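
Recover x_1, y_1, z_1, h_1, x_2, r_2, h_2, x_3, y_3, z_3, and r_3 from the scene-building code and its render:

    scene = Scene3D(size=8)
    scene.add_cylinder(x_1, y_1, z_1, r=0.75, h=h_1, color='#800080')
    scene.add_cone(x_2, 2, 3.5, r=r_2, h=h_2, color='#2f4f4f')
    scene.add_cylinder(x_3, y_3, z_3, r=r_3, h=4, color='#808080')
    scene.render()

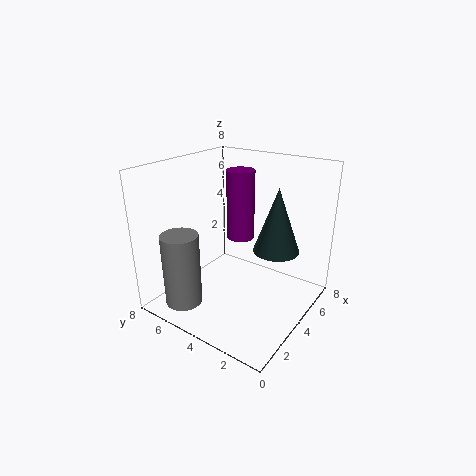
x_1 = 4.25, y_1 = 4, z_1 = 4, h_1 = 3.75, x_2 = 4.75, r_2 = 1.25, h_2 = 3.5, x_3 = 1.25, y_3 = 5.75, z_3 = 0.75, r_3 = 1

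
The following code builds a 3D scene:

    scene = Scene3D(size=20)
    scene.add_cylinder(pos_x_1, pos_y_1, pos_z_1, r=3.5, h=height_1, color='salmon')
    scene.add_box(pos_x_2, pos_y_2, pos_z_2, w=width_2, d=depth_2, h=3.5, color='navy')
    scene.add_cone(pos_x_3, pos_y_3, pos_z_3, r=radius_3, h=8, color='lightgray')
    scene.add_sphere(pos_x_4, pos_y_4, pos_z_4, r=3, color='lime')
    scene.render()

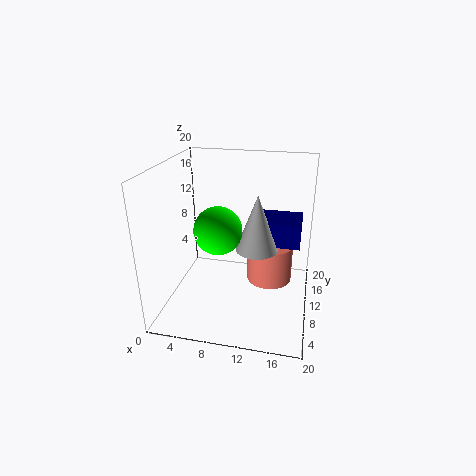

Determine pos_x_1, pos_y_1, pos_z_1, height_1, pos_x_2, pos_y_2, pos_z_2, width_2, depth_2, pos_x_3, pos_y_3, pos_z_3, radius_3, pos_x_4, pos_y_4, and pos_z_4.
pos_x_1 = 14
pos_y_1 = 15
pos_z_1 = 1
height_1 = 6
pos_x_2 = 12.5
pos_y_2 = 11
pos_z_2 = 8.5
width_2 = 6
depth_2 = 5.5
pos_x_3 = 12.5
pos_y_3 = 11
pos_z_3 = 8
radius_3 = 3
pos_x_4 = 8.5
pos_y_4 = 5.5
pos_z_4 = 13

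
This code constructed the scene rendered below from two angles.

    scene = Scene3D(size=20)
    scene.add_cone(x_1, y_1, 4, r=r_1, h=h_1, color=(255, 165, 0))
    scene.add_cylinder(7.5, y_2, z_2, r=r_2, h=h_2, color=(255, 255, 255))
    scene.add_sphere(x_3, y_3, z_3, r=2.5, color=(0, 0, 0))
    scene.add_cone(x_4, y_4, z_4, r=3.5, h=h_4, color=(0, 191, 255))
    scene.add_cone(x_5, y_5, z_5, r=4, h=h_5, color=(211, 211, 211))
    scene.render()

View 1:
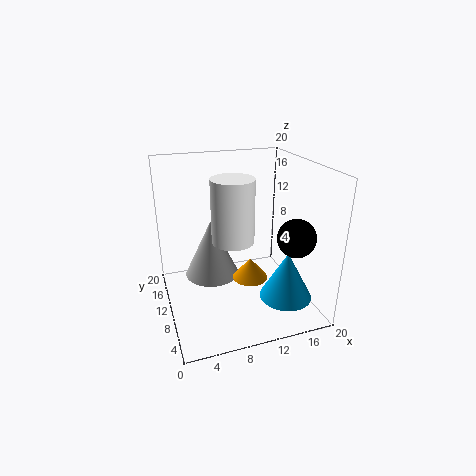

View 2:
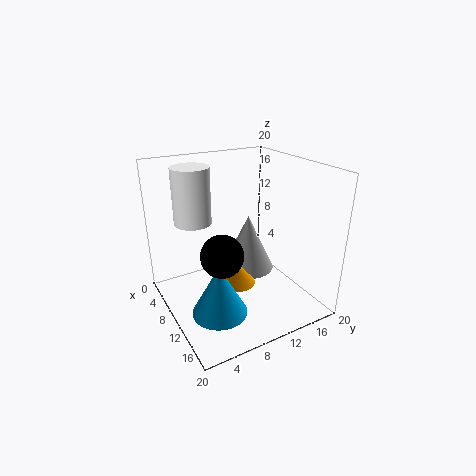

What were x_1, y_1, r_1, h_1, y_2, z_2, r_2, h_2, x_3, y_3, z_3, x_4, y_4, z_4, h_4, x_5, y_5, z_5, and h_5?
x_1 = 11.5, y_1 = 9, r_1 = 2.5, h_1 = 3, y_2 = 4.5, z_2 = 12.5, r_2 = 2.5, h_2 = 7.5, x_3 = 16, y_3 = 4.5, z_3 = 11.5, x_4 = 15, y_4 = 4.5, z_4 = 3, h_4 = 6.5, x_5 = 7, y_5 = 13.5, z_5 = 3, h_5 = 8.5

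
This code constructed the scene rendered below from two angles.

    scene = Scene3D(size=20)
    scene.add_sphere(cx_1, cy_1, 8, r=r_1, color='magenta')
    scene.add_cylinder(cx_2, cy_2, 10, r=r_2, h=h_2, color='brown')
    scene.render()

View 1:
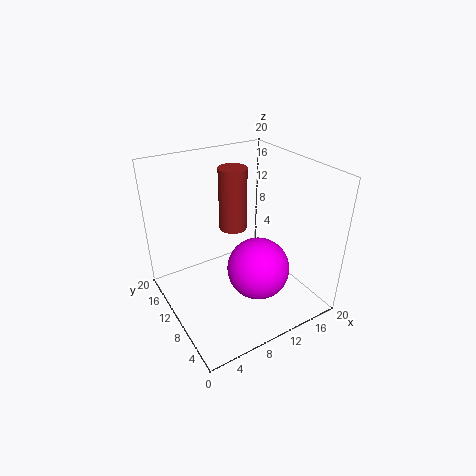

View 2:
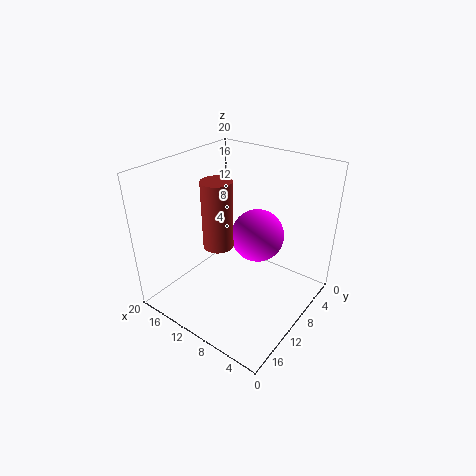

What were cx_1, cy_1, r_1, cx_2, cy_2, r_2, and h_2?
cx_1 = 10
cy_1 = 5
r_1 = 4
cx_2 = 11
cy_2 = 13
r_2 = 2
h_2 = 9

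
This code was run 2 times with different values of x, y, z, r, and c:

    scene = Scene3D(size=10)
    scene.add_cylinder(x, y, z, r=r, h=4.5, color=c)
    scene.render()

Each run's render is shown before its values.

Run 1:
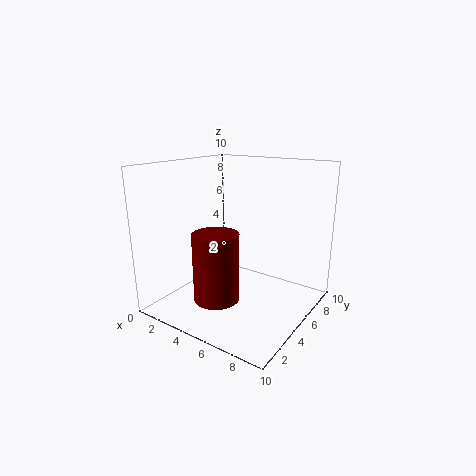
x = 5
y = 2.5
z = 1.5
r = 1.5
c = 'maroon'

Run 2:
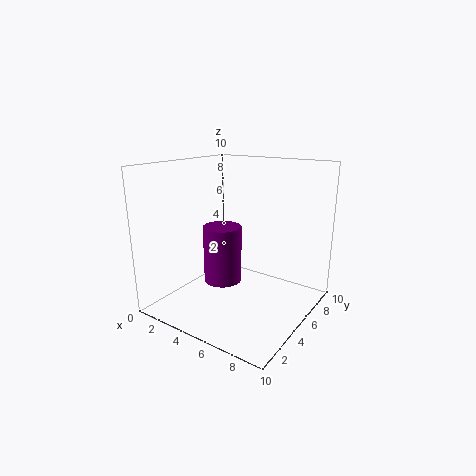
x = 2.5
y = 6.5
z = 0.5
r = 1.5
c = 'purple'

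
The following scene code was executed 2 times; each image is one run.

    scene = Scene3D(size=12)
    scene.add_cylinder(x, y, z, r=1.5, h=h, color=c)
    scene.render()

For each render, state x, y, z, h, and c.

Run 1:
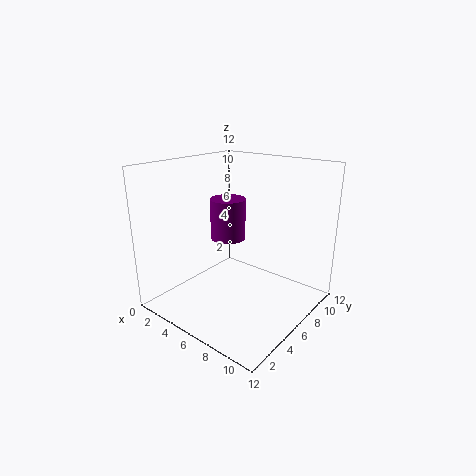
x = 4.5, y = 6.5, z = 5.5, h = 3.5, c = 'purple'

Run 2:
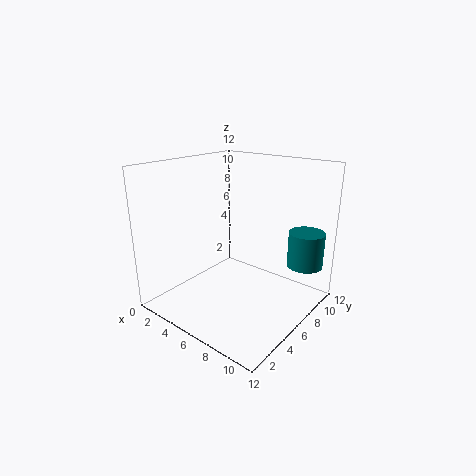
x = 10.5, y = 9.5, z = 3.5, h = 3, c = 'teal'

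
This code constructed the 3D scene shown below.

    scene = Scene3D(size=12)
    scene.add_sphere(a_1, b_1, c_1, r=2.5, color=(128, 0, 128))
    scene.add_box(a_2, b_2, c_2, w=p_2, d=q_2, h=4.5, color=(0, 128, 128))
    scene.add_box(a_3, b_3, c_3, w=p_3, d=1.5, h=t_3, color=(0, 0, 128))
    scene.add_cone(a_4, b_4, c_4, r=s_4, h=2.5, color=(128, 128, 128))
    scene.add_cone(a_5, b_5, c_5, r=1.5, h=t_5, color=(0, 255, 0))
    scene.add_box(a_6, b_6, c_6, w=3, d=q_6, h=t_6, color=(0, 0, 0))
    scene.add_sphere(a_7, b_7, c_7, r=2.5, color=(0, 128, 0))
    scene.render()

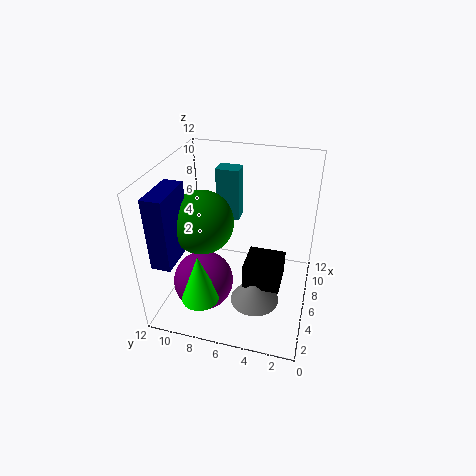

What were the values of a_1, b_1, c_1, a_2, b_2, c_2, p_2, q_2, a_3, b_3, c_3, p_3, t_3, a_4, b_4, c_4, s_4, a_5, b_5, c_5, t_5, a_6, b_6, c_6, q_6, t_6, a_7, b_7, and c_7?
a_1 = 4
b_1 = 8.5
c_1 = 2.5
a_2 = 8
b_2 = 6.5
c_2 = 6.5
p_2 = 1.5
q_2 = 2
a_3 = 0.5
b_3 = 9.5
c_3 = 6
p_3 = 3.5
t_3 = 5.5
a_4 = 4
b_4 = 4
c_4 = 1.5
s_4 = 2
a_5 = 2
b_5 = 8
c_5 = 2.5
t_5 = 4
a_6 = 3.5
b_6 = 2
c_6 = 3
q_6 = 3
t_6 = 2
a_7 = 4.5
b_7 = 8.5
c_7 = 8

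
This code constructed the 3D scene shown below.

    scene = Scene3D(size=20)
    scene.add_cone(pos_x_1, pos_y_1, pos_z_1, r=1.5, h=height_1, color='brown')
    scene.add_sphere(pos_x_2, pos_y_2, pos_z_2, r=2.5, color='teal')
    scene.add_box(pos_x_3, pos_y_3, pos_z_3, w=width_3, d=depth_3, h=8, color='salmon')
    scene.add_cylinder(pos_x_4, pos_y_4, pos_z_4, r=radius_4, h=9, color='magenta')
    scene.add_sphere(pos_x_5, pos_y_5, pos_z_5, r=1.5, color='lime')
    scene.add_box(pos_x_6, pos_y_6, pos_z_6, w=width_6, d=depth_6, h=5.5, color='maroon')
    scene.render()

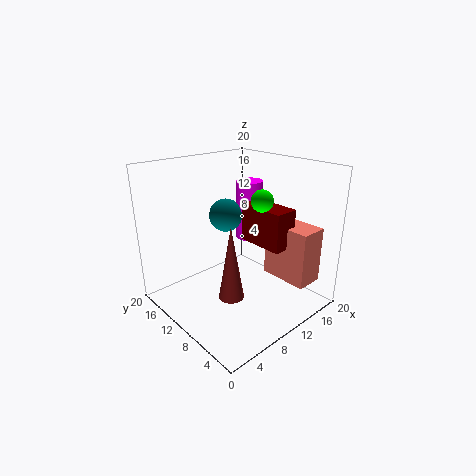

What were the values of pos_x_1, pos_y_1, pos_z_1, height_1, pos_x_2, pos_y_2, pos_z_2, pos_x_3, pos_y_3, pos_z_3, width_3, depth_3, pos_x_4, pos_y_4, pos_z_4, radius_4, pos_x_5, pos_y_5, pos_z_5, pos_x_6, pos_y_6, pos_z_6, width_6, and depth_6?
pos_x_1 = 4, pos_y_1 = 4.5, pos_z_1 = 6, height_1 = 9, pos_x_2 = 12, pos_y_2 = 15, pos_z_2 = 11.5, pos_x_3 = 14.5, pos_y_3 = 2, pos_z_3 = 3.5, width_3 = 4, depth_3 = 7, pos_x_4 = 15.5, pos_y_4 = 13.5, pos_z_4 = 7.5, radius_4 = 2, pos_x_5 = 12, pos_y_5 = 7.5, pos_z_5 = 15.5, pos_x_6 = 12.5, pos_y_6 = 5, pos_z_6 = 8.5, width_6 = 3.5, depth_6 = 7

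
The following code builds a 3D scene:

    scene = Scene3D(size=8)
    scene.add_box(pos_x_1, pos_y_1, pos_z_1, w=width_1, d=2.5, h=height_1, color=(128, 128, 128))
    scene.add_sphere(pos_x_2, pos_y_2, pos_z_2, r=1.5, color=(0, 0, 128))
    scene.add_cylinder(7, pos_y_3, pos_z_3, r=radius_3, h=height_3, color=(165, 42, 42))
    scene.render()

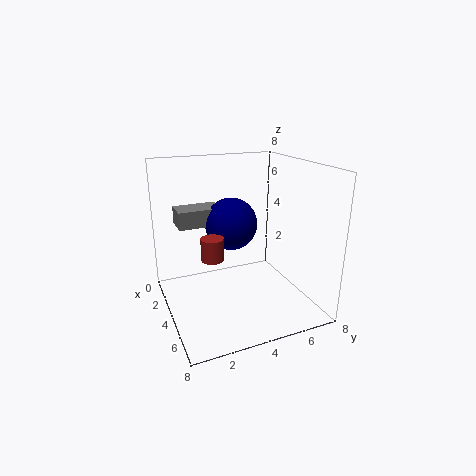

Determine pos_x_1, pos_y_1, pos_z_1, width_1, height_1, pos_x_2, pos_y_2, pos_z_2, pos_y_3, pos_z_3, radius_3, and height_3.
pos_x_1 = 1.5, pos_y_1 = 1, pos_z_1 = 4.5, width_1 = 1.5, height_1 = 1, pos_x_2 = 3, pos_y_2 = 4, pos_z_2 = 4.5, pos_y_3 = 1.5, pos_z_3 = 4.5, radius_3 = 0.5, height_3 = 1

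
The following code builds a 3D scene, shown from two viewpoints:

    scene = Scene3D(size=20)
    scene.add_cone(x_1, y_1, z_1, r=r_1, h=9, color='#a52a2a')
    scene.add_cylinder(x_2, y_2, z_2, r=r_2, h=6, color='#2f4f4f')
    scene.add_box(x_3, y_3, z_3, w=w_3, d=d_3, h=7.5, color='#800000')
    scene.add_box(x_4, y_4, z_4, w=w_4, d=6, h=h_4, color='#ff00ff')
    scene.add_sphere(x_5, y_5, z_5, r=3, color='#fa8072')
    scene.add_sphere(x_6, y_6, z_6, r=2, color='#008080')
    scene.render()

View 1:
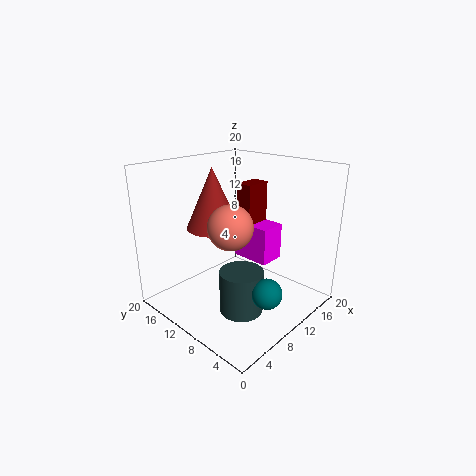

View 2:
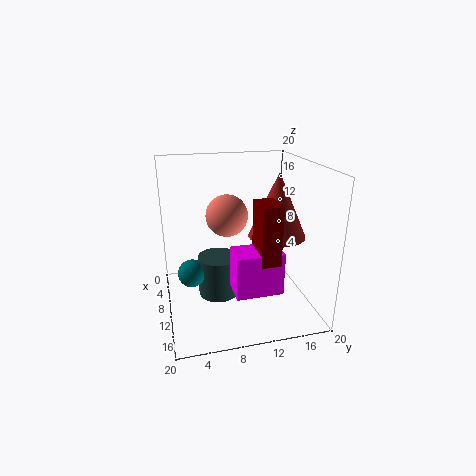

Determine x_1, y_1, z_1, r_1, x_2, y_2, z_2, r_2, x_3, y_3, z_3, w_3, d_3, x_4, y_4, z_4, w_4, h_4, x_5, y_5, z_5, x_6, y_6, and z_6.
x_1 = 10.5, y_1 = 15.5, z_1 = 10, r_1 = 4, x_2 = 8, y_2 = 7.5, z_2 = 0.5, r_2 = 3, x_3 = 13.5, y_3 = 11, z_3 = 9, w_3 = 4, d_3 = 2.5, x_4 = 13.5, y_4 = 8, z_4 = 5, w_4 = 4, h_4 = 5.5, x_5 = 7.5, y_5 = 9, z_5 = 12.5, x_6 = 8.5, y_6 = 3.5, z_6 = 4.5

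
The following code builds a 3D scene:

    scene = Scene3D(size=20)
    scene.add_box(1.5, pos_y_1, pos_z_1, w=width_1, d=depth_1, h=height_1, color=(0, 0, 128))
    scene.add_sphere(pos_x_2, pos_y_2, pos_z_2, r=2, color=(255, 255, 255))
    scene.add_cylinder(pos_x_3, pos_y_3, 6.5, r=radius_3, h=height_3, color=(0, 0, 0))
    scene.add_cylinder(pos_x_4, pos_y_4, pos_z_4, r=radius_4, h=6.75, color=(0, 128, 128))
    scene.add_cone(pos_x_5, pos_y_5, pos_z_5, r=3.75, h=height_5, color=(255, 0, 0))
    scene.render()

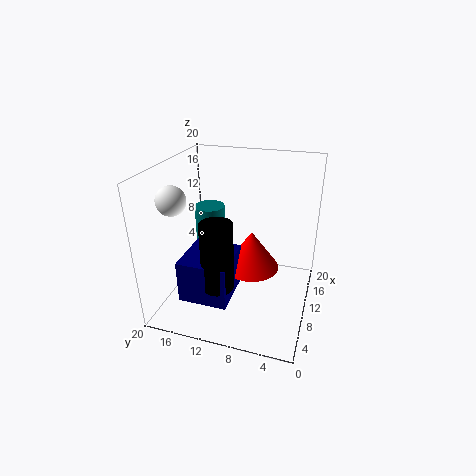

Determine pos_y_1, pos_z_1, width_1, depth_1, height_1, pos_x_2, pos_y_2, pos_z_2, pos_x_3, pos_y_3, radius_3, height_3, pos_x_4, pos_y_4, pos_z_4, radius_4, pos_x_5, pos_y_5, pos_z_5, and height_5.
pos_y_1 = 9
pos_z_1 = 4.5
width_1 = 6.75
depth_1 = 6.25
height_1 = 5.5
pos_x_2 = 6.75
pos_y_2 = 18
pos_z_2 = 15.75
pos_x_3 = 3.25
pos_y_3 = 10.5
radius_3 = 2
height_3 = 8.75
pos_x_4 = 14
pos_y_4 = 15.75
pos_z_4 = 5.75
radius_4 = 2.25
pos_x_5 = 9
pos_y_5 = 7.75
pos_z_5 = 6.5
height_5 = 5.25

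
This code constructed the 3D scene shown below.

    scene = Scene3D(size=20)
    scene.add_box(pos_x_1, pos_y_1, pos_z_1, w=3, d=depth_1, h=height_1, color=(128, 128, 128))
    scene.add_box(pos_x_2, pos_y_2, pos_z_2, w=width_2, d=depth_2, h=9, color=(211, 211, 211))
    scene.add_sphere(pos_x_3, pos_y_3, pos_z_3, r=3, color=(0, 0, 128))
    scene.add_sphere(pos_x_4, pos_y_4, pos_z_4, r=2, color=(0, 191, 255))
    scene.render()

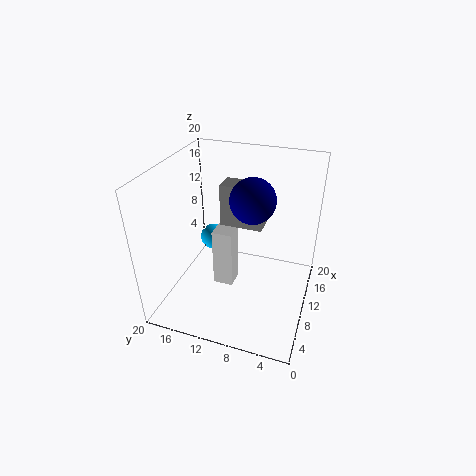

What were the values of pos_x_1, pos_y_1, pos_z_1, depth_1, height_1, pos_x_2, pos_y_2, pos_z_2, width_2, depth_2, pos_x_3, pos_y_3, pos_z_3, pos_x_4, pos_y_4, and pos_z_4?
pos_x_1 = 11, pos_y_1 = 7, pos_z_1 = 11, depth_1 = 6, height_1 = 6, pos_x_2 = 10, pos_y_2 = 11, pos_z_2 = 1, width_2 = 3, depth_2 = 3, pos_x_3 = 10, pos_y_3 = 8, pos_z_3 = 16, pos_x_4 = 15, pos_y_4 = 16, pos_z_4 = 6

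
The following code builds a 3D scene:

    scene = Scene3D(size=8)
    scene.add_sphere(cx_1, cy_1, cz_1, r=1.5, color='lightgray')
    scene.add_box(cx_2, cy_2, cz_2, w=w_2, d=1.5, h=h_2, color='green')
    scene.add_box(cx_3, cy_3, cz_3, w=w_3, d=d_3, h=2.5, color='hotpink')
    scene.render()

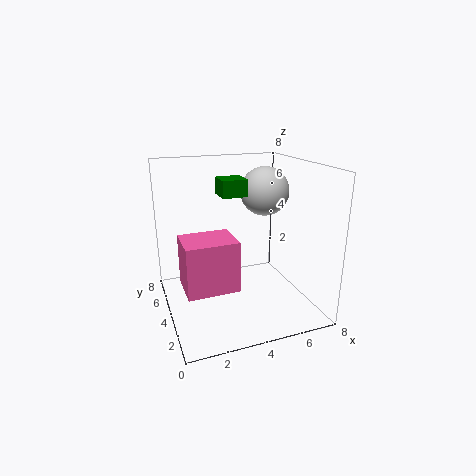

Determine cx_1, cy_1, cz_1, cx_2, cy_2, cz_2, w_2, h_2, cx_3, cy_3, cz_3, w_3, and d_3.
cx_1 = 6.5, cy_1 = 6, cz_1 = 6, cx_2 = 3.5, cy_2 = 5, cz_2 = 6, w_2 = 1.5, h_2 = 1, cx_3 = 0.5, cy_3 = 1, cz_3 = 2.5, w_3 = 2.5, d_3 = 2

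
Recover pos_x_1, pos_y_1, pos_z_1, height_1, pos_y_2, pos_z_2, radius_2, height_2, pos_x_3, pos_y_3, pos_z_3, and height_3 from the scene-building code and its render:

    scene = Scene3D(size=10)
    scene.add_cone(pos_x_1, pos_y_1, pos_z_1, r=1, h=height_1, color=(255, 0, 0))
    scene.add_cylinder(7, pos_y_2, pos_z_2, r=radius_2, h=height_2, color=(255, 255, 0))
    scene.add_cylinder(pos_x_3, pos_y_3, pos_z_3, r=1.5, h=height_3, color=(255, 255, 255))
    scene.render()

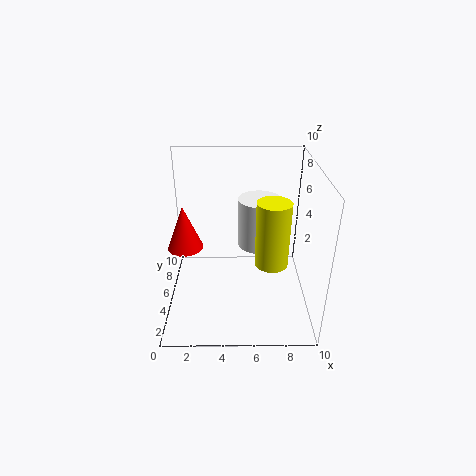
pos_x_1 = 2
pos_y_1 = 1.5
pos_z_1 = 6.5
height_1 = 2.5
pos_y_2 = 2
pos_z_2 = 5
radius_2 = 1
height_2 = 4
pos_x_3 = 6.5
pos_y_3 = 6
pos_z_3 = 4
height_3 = 3.5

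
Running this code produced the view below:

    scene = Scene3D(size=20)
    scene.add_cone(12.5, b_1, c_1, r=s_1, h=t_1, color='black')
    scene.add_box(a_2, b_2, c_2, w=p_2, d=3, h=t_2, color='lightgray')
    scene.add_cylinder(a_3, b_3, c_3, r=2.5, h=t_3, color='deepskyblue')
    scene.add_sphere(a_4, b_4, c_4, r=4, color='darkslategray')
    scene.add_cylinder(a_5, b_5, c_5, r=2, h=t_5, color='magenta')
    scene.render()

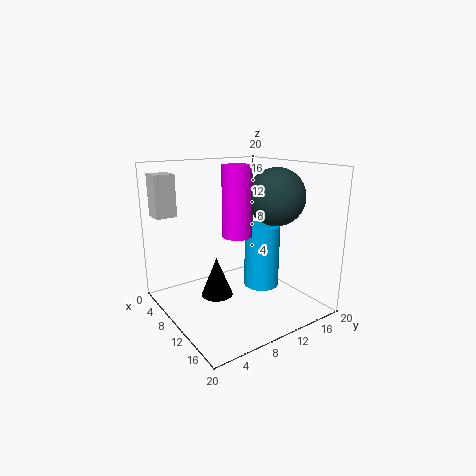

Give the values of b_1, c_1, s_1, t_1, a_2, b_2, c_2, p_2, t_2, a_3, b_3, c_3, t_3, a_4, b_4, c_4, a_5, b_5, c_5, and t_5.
b_1 = 5; c_1 = 4; s_1 = 2; t_1 = 5; a_2 = 0.5; b_2 = 1; c_2 = 12.5; p_2 = 3; t_2 = 6; a_3 = 11; b_3 = 13.5; c_3 = 2.5; t_3 = 9; a_4 = 12; b_4 = 15; c_4 = 15.5; a_5 = 10.5; b_5 = 9.5; c_5 = 10.5; t_5 = 9.5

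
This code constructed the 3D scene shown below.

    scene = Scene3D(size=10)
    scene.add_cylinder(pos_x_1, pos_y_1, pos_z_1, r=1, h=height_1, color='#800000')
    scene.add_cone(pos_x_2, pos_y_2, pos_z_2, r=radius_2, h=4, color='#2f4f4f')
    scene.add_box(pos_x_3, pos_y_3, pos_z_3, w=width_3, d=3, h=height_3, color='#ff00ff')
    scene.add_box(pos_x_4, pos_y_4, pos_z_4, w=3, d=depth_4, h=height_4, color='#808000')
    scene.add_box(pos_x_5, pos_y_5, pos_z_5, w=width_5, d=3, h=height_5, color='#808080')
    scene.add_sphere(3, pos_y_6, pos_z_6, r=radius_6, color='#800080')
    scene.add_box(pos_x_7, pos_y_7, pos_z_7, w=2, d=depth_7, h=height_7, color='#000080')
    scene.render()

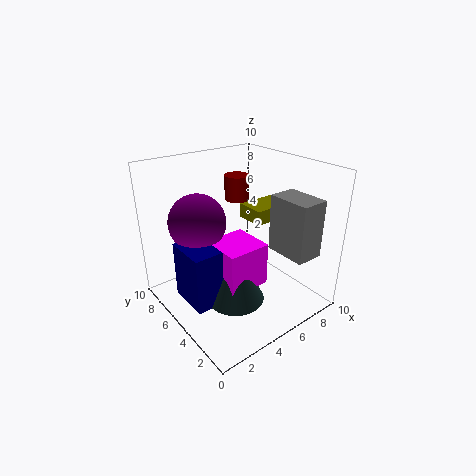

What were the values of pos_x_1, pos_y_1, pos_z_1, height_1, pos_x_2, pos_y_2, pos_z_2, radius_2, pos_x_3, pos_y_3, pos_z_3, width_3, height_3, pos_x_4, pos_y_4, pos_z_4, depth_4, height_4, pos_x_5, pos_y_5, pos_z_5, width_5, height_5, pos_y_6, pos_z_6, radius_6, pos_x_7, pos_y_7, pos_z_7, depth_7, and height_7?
pos_x_1 = 8, pos_y_1 = 9, pos_z_1 = 6, height_1 = 2, pos_x_2 = 4, pos_y_2 = 4, pos_z_2 = 1, radius_2 = 2, pos_x_3 = 3, pos_y_3 = 3, pos_z_3 = 2, width_3 = 3, height_3 = 3, pos_x_4 = 6, pos_y_4 = 4, pos_z_4 = 6, depth_4 = 2, height_4 = 1, pos_x_5 = 7, pos_y_5 = 1, pos_z_5 = 4, width_5 = 2, height_5 = 4, pos_y_6 = 7, pos_z_6 = 6, radius_6 = 2, pos_x_7 = 1, pos_y_7 = 4, pos_z_7 = 1, depth_7 = 3, height_7 = 4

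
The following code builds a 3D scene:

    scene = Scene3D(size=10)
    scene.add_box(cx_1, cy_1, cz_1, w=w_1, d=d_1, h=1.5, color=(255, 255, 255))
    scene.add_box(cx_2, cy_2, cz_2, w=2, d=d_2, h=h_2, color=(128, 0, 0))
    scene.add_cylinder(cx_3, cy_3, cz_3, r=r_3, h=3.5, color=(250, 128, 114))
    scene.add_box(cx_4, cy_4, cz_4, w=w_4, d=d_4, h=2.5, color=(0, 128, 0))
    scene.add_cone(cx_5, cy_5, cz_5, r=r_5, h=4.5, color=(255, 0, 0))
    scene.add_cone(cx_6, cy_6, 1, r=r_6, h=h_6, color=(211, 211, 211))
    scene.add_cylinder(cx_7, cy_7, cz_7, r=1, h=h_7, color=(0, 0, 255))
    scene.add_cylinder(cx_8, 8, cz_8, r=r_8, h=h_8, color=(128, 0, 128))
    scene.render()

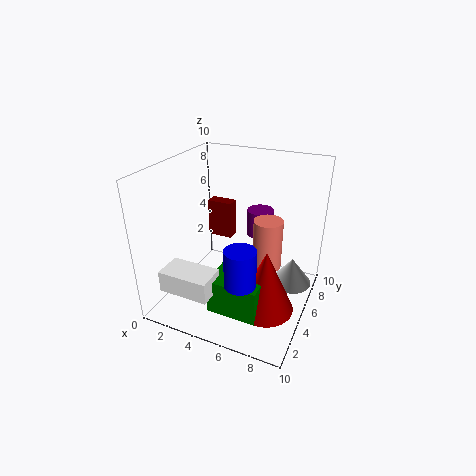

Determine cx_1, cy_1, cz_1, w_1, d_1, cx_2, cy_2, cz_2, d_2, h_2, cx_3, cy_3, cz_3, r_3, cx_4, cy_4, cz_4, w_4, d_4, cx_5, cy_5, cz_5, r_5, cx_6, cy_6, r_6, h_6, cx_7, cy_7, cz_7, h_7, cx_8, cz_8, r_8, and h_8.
cx_1 = 1, cy_1 = 1, cz_1 = 2, w_1 = 3.5, d_1 = 2, cx_2 = 1, cy_2 = 8, cz_2 = 3, d_2 = 1, h_2 = 3, cx_3 = 7, cy_3 = 5.5, cz_3 = 3, r_3 = 1, cx_4 = 4, cy_4 = 2, cz_4 = 0.5, w_4 = 3.5, d_4 = 2.5, cx_5 = 7.5, cy_5 = 4, cz_5 = 0.5, r_5 = 2, cx_6 = 8.5, cy_6 = 7, r_6 = 1.5, h_6 = 2, cx_7 = 6.5, cy_7 = 2, cz_7 = 3.5, h_7 = 2.5, cx_8 = 5.5, cz_8 = 4, r_8 = 1, h_8 = 2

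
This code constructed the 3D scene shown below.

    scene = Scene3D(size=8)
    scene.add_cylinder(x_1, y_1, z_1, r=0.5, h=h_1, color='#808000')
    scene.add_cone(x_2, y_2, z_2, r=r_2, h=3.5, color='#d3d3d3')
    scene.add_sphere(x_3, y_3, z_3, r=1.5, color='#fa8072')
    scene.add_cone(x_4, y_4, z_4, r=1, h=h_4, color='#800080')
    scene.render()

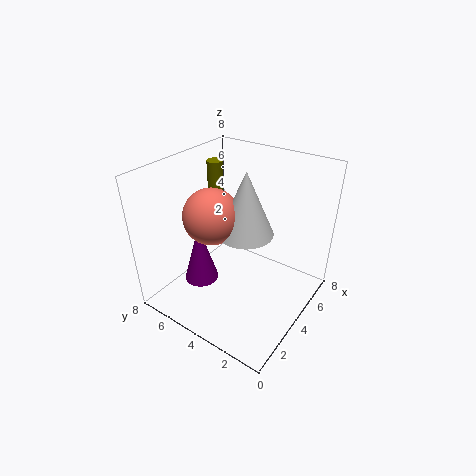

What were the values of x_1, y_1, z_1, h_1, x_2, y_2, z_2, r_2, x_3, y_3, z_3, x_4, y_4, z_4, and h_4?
x_1 = 6.5, y_1 = 7.5, z_1 = 3.5, h_1 = 3.5, x_2 = 4, y_2 = 3.5, z_2 = 4.5, r_2 = 1.5, x_3 = 3, y_3 = 5, z_3 = 5.5, x_4 = 3, y_4 = 6, z_4 = 1, h_4 = 3.5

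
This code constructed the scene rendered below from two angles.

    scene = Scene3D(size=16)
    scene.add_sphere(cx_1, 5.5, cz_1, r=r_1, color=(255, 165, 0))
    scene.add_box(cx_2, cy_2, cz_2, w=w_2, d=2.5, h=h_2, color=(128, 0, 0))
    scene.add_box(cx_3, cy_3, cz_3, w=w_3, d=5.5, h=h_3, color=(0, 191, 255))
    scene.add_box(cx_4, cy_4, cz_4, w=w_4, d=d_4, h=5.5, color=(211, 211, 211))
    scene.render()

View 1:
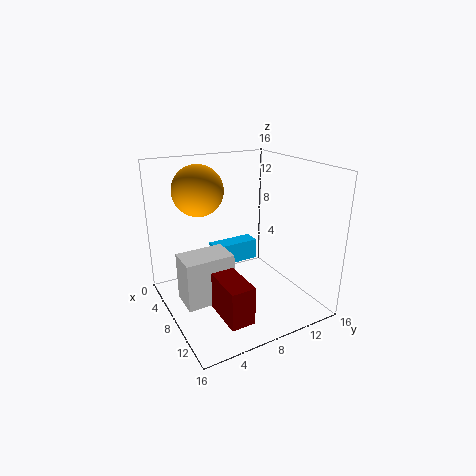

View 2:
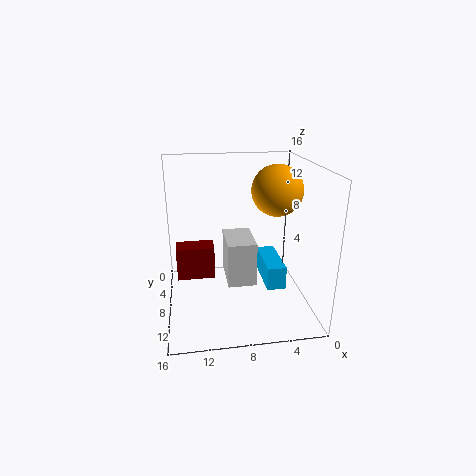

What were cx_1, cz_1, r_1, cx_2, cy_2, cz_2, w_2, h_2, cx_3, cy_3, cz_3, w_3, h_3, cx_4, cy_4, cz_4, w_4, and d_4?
cx_1 = 3
cz_1 = 12.5
r_1 = 3
cx_2 = 10.5
cy_2 = 3.5
cz_2 = 2
w_2 = 4.5
h_2 = 4
cx_3 = 3.5
cy_3 = 6.5
cz_3 = 3.5
w_3 = 2
h_3 = 2.5
cx_4 = 5.5
cy_4 = 1.5
cz_4 = 1
w_4 = 3.5
d_4 = 5.5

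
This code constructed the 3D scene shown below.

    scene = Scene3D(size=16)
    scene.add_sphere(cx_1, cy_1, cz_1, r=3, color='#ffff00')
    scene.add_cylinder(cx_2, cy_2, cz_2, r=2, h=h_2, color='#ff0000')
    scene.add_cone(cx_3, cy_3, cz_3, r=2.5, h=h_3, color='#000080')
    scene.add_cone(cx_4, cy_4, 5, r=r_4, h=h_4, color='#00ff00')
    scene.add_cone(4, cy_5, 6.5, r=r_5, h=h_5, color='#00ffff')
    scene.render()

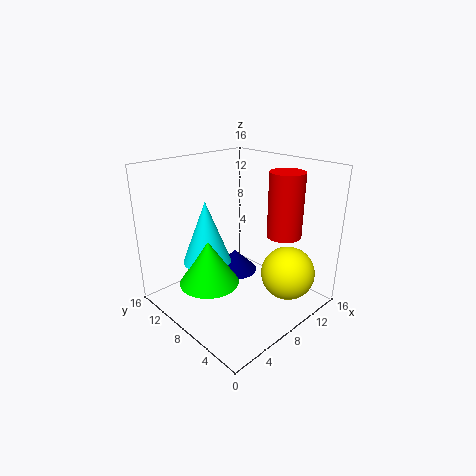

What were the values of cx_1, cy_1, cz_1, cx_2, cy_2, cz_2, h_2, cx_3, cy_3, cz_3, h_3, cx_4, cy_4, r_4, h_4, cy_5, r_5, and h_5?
cx_1 = 11.5
cy_1 = 3.5
cz_1 = 4
cx_2 = 13
cy_2 = 5.5
cz_2 = 7.5
h_2 = 7.5
cx_3 = 8.5
cy_3 = 9
cz_3 = 3.5
h_3 = 2.5
cx_4 = 3
cy_4 = 7
r_4 = 3
h_4 = 4.5
cy_5 = 8.5
r_5 = 2.5
h_5 = 6.5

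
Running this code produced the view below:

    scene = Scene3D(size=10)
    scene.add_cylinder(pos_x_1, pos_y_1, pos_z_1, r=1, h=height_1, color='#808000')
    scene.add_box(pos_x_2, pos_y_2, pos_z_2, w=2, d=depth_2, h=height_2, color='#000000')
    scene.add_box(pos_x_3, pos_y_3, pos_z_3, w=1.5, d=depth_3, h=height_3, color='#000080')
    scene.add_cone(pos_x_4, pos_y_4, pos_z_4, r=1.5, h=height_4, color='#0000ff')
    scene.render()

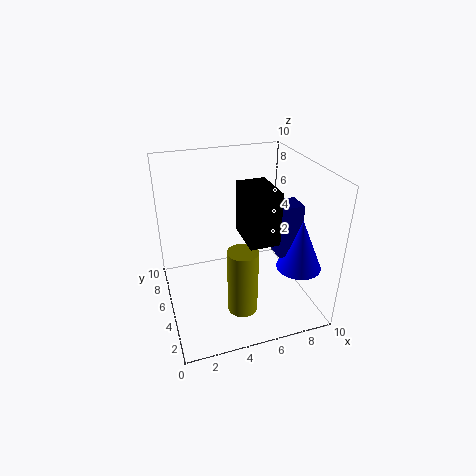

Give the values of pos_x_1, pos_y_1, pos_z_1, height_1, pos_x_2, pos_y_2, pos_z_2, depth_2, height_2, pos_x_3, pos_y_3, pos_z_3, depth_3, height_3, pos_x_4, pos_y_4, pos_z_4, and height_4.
pos_x_1 = 4.5, pos_y_1 = 2.5, pos_z_1 = 1, height_1 = 4.5, pos_x_2 = 5, pos_y_2 = 2.5, pos_z_2 = 5.5, depth_2 = 3, height_2 = 3.5, pos_x_3 = 7, pos_y_3 = 2.5, pos_z_3 = 4.5, depth_3 = 1.5, height_3 = 3.5, pos_x_4 = 8.5, pos_y_4 = 2.5, pos_z_4 = 3.5, height_4 = 3.5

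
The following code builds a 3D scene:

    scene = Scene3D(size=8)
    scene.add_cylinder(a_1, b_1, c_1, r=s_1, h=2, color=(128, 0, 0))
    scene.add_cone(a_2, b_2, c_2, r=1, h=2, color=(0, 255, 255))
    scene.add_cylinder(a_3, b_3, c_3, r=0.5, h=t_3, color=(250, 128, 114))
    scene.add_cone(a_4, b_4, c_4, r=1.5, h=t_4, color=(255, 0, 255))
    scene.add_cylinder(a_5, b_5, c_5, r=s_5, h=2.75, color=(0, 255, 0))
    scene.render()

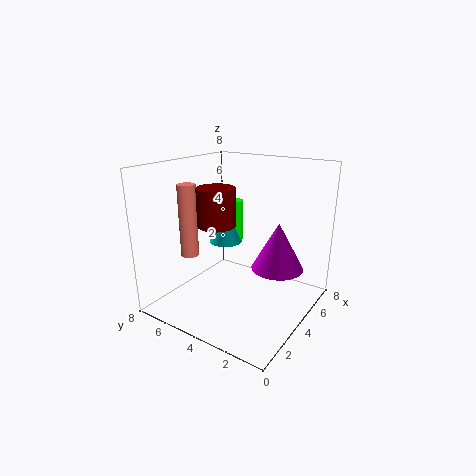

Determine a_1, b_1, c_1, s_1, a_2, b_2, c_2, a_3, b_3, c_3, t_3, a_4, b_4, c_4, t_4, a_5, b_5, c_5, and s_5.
a_1 = 2.75
b_1 = 4.5
c_1 = 5
s_1 = 1
a_2 = 5.25
b_2 = 5.75
c_2 = 3
a_3 = 2.5
b_3 = 6.25
c_3 = 3
t_3 = 4
a_4 = 5.5
b_4 = 2.25
c_4 = 2
t_4 = 2.75
a_5 = 7.5
b_5 = 6.5
c_5 = 2.25
s_5 = 0.5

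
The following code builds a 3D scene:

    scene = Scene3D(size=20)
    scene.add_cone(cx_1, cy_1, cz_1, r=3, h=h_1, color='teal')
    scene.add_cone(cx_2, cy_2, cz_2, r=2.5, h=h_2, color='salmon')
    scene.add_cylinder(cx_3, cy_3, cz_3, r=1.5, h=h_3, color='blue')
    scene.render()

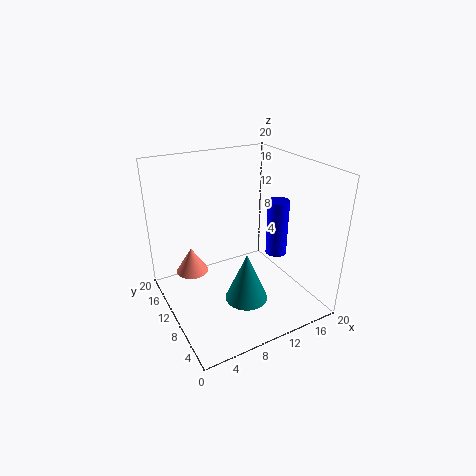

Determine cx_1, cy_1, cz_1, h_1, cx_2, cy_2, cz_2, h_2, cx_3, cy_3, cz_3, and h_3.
cx_1 = 10
cy_1 = 7.5
cz_1 = 1.5
h_1 = 7
cx_2 = 5.5
cy_2 = 17
cz_2 = 2
h_2 = 4
cx_3 = 15.5
cy_3 = 8.5
cz_3 = 7
h_3 = 8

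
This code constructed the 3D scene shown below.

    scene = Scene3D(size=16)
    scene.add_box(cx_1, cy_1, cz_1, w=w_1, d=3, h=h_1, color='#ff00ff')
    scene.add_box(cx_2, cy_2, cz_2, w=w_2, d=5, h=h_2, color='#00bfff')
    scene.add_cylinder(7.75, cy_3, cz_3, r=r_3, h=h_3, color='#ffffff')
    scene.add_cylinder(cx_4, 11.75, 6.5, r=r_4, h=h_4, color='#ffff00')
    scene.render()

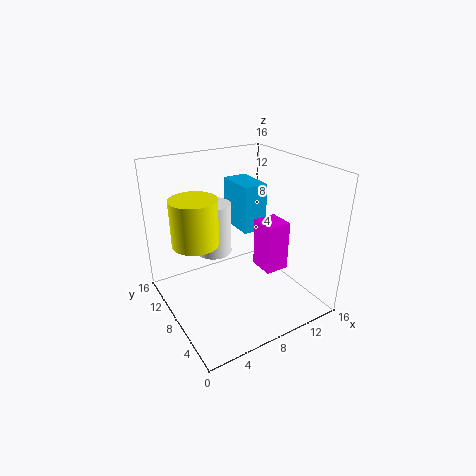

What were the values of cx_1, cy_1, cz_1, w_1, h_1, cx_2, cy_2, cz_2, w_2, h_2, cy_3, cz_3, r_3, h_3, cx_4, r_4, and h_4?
cx_1 = 10.5; cy_1 = 5.5; cz_1 = 3.75; w_1 = 2.75; h_1 = 5.75; cx_2 = 10.25; cy_2 = 10; cz_2 = 7; w_2 = 3; h_2 = 5.75; cy_3 = 13.5; cz_3 = 3.75; r_3 = 2.25; h_3 = 6.5; cx_4 = 4.5; r_4 = 2.75; h_4 = 5.5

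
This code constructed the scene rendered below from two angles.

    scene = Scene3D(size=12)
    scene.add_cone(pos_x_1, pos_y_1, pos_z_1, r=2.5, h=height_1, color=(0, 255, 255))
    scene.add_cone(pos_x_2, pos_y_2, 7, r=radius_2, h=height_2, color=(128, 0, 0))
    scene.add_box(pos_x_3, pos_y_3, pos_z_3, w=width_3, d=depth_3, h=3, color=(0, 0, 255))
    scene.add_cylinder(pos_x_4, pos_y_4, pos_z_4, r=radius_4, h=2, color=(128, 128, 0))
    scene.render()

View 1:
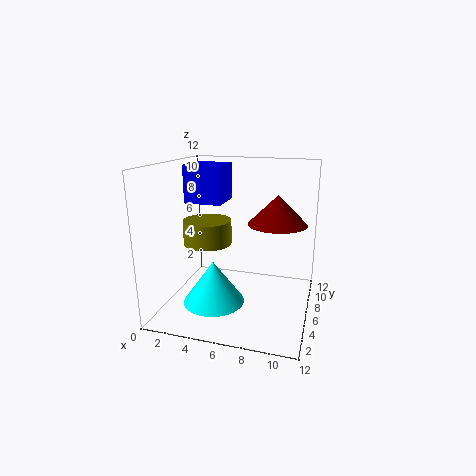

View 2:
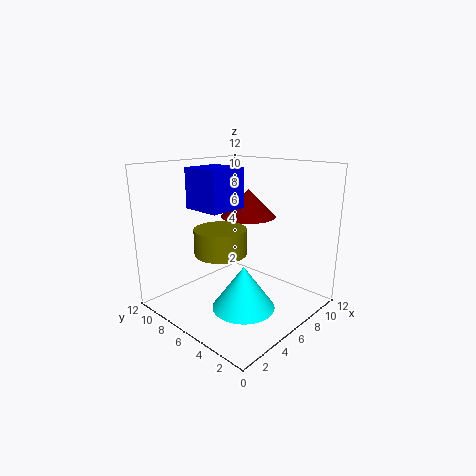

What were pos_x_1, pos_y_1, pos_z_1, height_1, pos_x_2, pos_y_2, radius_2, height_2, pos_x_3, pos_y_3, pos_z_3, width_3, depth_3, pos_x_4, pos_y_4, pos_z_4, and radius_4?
pos_x_1 = 4.5
pos_y_1 = 4
pos_z_1 = 1
height_1 = 3.5
pos_x_2 = 9
pos_y_2 = 7.5
radius_2 = 2.5
height_2 = 2.5
pos_x_3 = 2
pos_y_3 = 4.5
pos_z_3 = 9
width_3 = 3
depth_3 = 3
pos_x_4 = 3.5
pos_y_4 = 5.5
pos_z_4 = 5.5
radius_4 = 2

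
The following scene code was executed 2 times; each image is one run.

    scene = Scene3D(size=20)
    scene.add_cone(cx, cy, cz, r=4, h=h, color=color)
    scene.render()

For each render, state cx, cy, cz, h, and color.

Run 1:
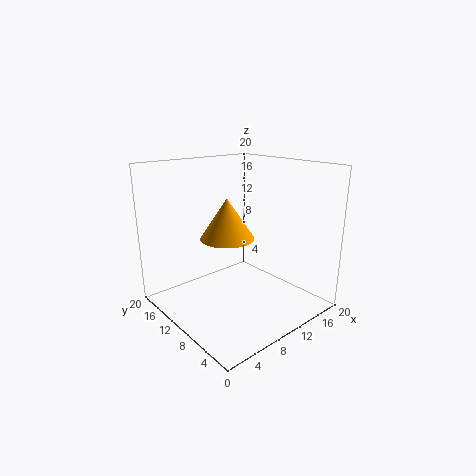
cx = 10.5
cy = 13
cz = 9
h = 6
color = 'orange'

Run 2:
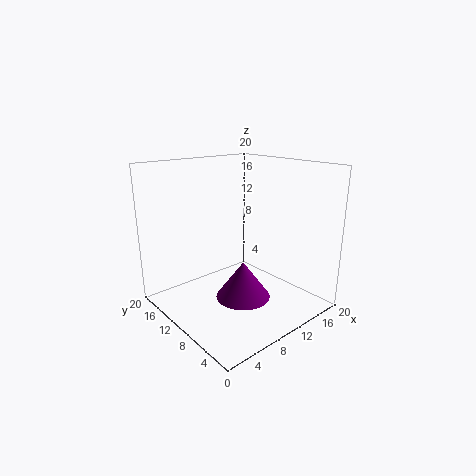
cx = 11
cy = 10
cz = 0.5
h = 5.5
color = 'purple'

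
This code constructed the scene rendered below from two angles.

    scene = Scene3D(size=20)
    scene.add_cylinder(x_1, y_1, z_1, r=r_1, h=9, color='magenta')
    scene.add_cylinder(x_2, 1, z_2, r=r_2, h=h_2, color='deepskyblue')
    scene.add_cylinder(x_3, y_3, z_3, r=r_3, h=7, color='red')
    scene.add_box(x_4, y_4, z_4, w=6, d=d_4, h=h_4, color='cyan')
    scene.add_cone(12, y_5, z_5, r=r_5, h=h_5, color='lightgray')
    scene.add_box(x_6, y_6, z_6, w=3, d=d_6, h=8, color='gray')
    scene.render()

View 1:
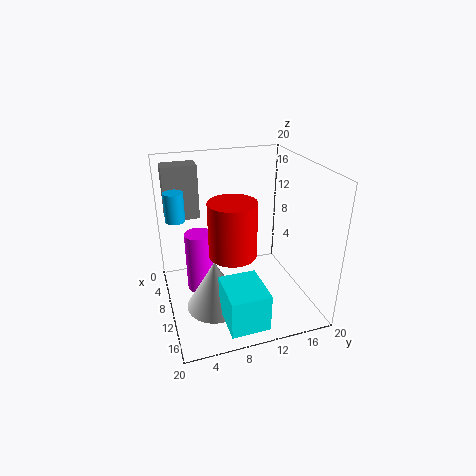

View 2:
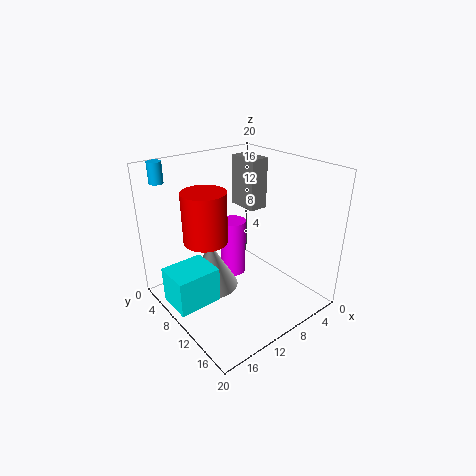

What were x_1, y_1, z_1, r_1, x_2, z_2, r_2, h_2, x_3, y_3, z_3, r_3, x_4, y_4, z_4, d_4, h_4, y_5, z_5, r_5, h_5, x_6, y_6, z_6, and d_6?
x_1 = 7
y_1 = 5
z_1 = 1
r_1 = 2
x_2 = 17
z_2 = 17
r_2 = 1
h_2 = 3
x_3 = 14
y_3 = 8
z_3 = 10
r_3 = 3
x_4 = 14
y_4 = 6
z_4 = 2
d_4 = 5
h_4 = 5
y_5 = 6
z_5 = 1
r_5 = 4
h_5 = 7
x_6 = 1
y_6 = 1
z_6 = 11
d_6 = 5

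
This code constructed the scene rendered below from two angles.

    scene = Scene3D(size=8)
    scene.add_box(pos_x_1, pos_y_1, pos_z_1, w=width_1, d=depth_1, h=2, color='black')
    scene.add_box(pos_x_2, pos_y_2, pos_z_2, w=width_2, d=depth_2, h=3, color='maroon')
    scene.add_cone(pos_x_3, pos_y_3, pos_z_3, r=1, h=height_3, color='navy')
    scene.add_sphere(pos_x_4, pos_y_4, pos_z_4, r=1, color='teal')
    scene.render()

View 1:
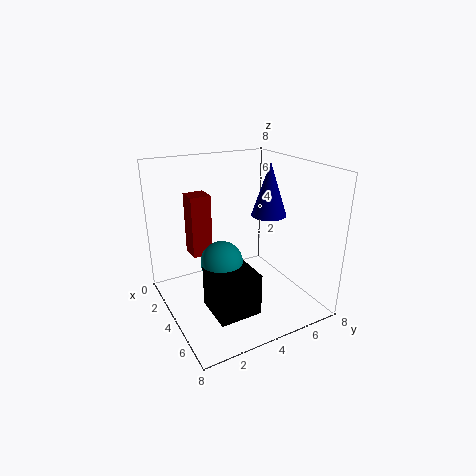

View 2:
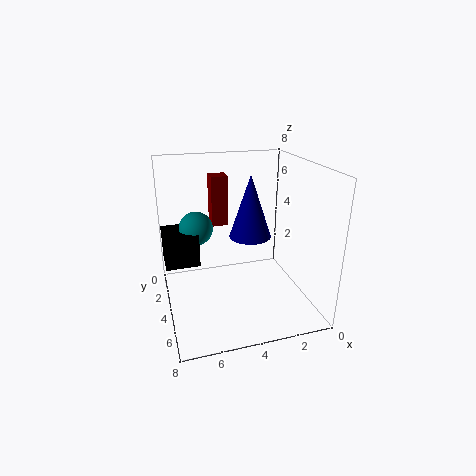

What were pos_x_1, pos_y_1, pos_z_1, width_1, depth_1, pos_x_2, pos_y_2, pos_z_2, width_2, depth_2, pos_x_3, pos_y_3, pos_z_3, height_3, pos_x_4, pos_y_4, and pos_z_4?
pos_x_1 = 6
pos_y_1 = 1
pos_z_1 = 2
width_1 = 2
depth_1 = 2
pos_x_2 = 4
pos_y_2 = 1
pos_z_2 = 4
width_2 = 1
depth_2 = 1
pos_x_3 = 4
pos_y_3 = 6
pos_z_3 = 5
height_3 = 3
pos_x_4 = 6
pos_y_4 = 2
pos_z_4 = 4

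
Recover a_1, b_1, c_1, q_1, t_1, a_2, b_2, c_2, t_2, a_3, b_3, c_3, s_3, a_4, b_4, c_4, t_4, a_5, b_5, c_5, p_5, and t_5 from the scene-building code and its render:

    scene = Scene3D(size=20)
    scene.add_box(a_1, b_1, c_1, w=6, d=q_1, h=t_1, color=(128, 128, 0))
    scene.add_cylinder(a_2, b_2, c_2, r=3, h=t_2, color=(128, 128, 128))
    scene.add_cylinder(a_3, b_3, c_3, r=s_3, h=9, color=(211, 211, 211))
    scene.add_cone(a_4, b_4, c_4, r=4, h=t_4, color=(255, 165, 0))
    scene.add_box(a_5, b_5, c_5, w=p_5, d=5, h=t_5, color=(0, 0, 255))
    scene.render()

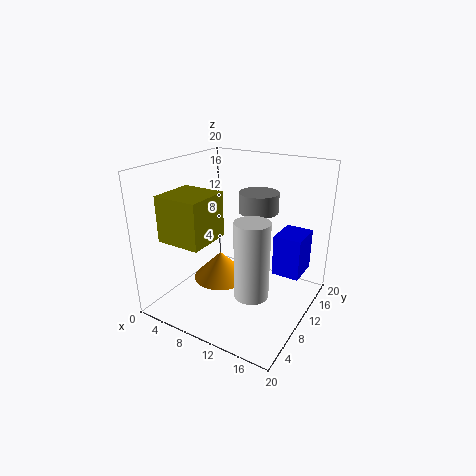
a_1 = 3
b_1 = 2
c_1 = 11
q_1 = 6
t_1 = 6
a_2 = 10
b_2 = 16
c_2 = 12
t_2 = 3
a_3 = 16
b_3 = 3
c_3 = 7
s_3 = 2
a_4 = 7
b_4 = 10
c_4 = 3
t_4 = 4
a_5 = 14
b_5 = 13
c_5 = 4
p_5 = 4
t_5 = 6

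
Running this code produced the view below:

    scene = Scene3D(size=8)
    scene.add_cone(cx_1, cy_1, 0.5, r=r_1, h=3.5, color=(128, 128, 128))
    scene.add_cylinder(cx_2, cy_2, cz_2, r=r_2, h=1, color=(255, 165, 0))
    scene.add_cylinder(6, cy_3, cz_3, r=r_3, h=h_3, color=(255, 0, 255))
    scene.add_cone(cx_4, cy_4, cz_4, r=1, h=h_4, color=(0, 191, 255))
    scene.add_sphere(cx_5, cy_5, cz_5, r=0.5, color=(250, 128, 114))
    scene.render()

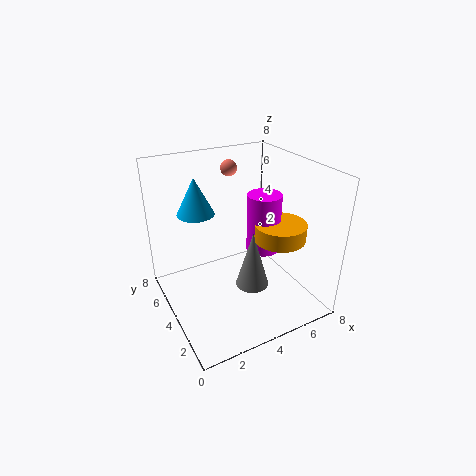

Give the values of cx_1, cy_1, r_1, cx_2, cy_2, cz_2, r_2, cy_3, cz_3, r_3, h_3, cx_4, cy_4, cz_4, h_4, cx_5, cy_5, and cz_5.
cx_1 = 5
cy_1 = 4
r_1 = 1
cx_2 = 6.5
cy_2 = 3.5
cz_2 = 3.5
r_2 = 1.5
cy_3 = 4.5
cz_3 = 2.5
r_3 = 1
h_3 = 3.5
cx_4 = 2
cy_4 = 5
cz_4 = 5.5
h_4 = 2
cx_5 = 5
cy_5 = 7
cz_5 = 7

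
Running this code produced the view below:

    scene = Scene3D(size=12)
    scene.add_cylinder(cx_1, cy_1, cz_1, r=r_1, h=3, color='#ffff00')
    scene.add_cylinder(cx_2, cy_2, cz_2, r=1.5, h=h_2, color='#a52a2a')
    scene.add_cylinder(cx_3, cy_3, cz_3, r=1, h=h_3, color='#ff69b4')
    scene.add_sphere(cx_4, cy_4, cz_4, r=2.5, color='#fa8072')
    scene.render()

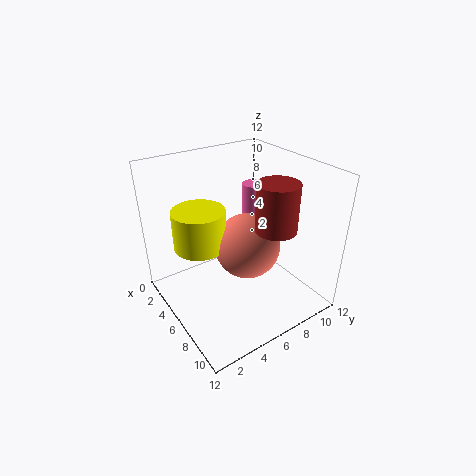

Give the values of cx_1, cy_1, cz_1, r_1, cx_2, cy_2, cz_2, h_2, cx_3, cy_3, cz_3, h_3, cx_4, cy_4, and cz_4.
cx_1 = 6
cy_1 = 2.5
cz_1 = 6.5
r_1 = 2
cx_2 = 10
cy_2 = 6.5
cz_2 = 8.5
h_2 = 3.5
cx_3 = 4
cy_3 = 9
cz_3 = 5.5
h_3 = 4
cx_4 = 8
cy_4 = 5.5
cz_4 = 6.5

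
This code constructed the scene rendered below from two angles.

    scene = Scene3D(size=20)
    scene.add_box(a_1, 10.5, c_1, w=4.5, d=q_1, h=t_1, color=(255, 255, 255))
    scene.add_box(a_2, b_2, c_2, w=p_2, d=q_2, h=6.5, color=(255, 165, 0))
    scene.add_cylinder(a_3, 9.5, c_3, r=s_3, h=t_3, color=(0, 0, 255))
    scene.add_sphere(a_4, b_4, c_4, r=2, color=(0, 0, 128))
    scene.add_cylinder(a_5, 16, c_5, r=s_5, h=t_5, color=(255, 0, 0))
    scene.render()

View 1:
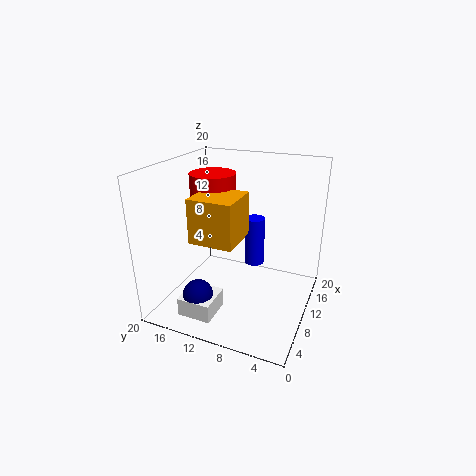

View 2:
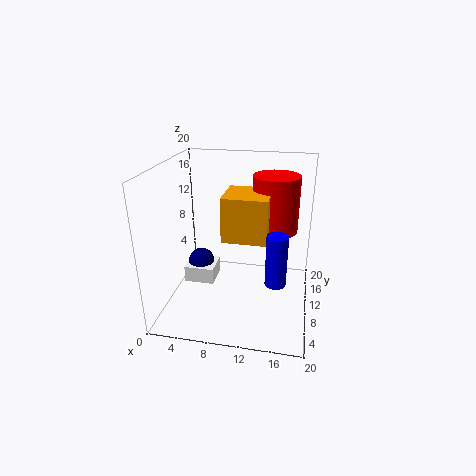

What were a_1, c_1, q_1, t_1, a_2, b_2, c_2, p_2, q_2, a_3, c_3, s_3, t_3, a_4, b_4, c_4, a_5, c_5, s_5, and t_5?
a_1 = 1.5; c_1 = 1.5; q_1 = 4.5; t_1 = 2.5; a_2 = 7.5; b_2 = 10; c_2 = 9; p_2 = 6.5; q_2 = 6.5; a_3 = 15.5; c_3 = 3.5; s_3 = 1.5; t_3 = 7.5; a_4 = 3.5; b_4 = 13; c_4 = 4; a_5 = 14.5; c_5 = 9; s_5 = 3.5; t_5 = 8.5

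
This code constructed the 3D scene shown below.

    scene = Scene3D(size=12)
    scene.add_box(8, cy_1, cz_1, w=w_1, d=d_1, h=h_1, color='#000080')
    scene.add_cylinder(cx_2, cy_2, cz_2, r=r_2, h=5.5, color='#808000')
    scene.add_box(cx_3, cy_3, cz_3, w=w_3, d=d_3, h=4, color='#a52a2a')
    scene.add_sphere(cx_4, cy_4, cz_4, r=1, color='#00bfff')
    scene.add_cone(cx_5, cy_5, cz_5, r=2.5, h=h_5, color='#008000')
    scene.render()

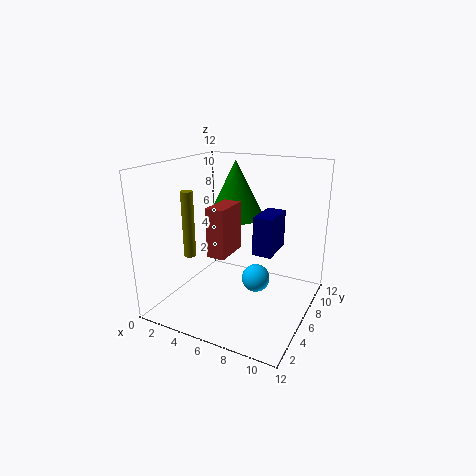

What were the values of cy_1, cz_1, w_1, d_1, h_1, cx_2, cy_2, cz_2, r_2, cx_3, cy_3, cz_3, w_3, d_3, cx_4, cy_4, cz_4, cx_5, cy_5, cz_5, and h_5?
cy_1 = 4.5, cz_1 = 5.5, w_1 = 1.5, d_1 = 3, h_1 = 3, cx_2 = 2.5, cy_2 = 4, cz_2 = 4.5, r_2 = 0.5, cx_3 = 4.5, cy_3 = 3.5, cz_3 = 5, w_3 = 1.5, d_3 = 3, cx_4 = 9, cy_4 = 3, cz_4 = 4.5, cx_5 = 4.5, cy_5 = 8.5, cz_5 = 7, h_5 = 5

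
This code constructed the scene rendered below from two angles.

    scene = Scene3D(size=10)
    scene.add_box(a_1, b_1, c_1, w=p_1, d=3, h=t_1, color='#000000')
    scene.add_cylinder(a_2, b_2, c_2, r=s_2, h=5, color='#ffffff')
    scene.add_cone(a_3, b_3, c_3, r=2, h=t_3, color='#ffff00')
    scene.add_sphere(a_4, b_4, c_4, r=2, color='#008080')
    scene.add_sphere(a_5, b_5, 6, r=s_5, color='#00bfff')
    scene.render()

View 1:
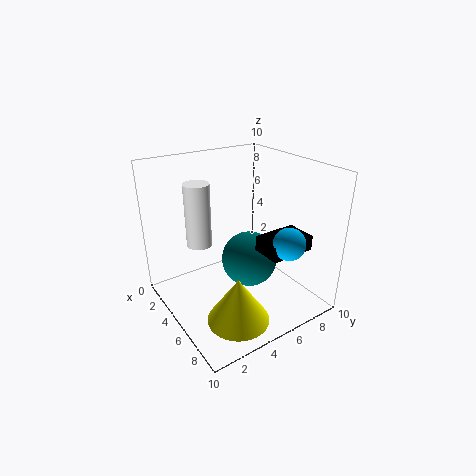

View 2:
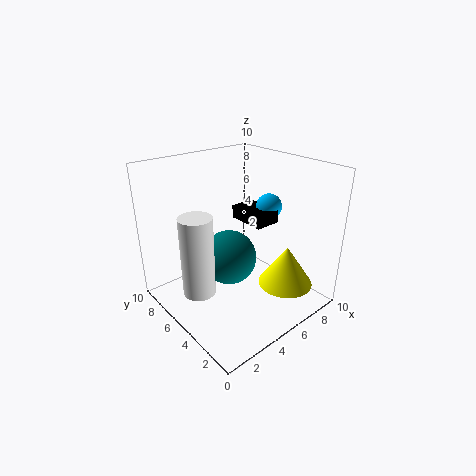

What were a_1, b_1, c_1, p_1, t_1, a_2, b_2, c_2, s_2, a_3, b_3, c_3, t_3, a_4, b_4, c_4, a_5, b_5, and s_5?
a_1 = 7, b_1 = 5, c_1 = 5, p_1 = 2, t_1 = 1, a_2 = 1, b_2 = 4, c_2 = 3, s_2 = 1, a_3 = 8, b_3 = 3, c_3 = 1, t_3 = 3, a_4 = 5, b_4 = 6, c_4 = 3, a_5 = 9, b_5 = 6, s_5 = 1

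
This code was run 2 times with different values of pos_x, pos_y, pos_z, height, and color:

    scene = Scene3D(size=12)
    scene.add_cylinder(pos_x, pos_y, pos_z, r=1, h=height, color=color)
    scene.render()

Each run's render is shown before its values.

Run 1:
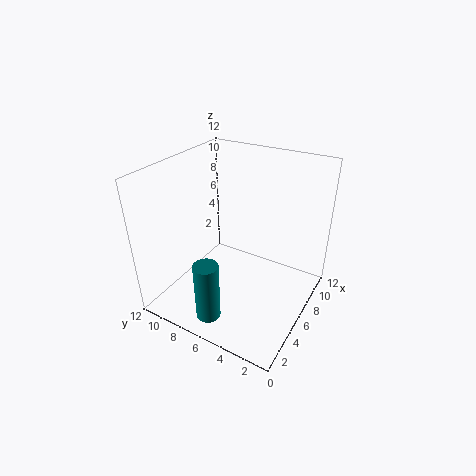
pos_x = 2; pos_y = 6.5; pos_z = 0.5; height = 5; color = 'teal'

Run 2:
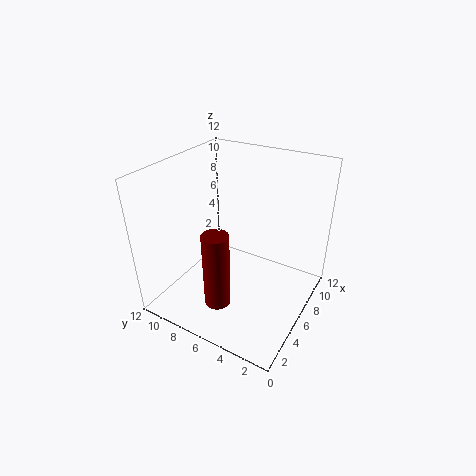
pos_x = 2; pos_y = 5.5; pos_z = 2.5; height = 6; color = 'maroon'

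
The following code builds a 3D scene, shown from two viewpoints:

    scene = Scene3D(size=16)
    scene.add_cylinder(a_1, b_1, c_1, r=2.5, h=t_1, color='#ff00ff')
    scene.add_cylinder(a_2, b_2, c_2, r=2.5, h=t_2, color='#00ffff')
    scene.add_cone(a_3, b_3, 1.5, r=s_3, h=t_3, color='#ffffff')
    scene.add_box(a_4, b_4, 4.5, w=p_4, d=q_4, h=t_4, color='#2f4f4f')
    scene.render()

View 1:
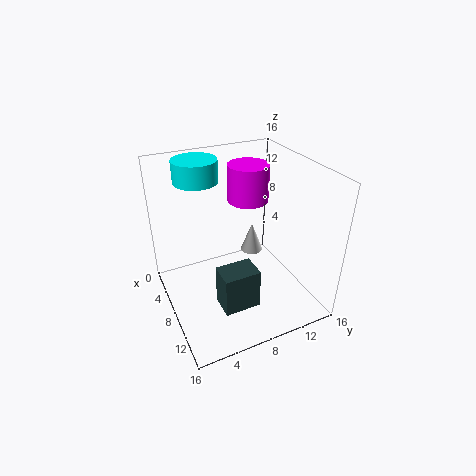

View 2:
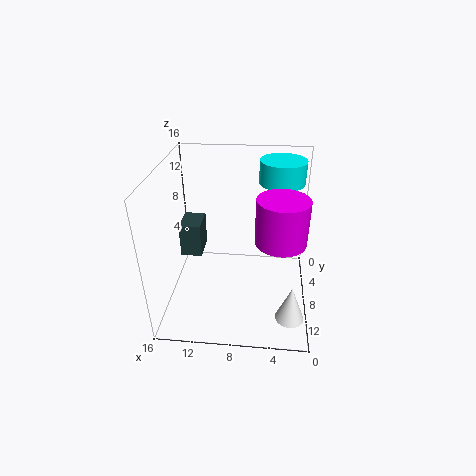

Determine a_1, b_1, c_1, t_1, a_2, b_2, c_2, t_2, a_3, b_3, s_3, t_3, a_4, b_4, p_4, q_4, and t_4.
a_1 = 3.5; b_1 = 11.5; c_1 = 10; t_1 = 4.5; a_2 = 3.5; b_2 = 5; c_2 = 13.5; t_2 = 2.5; a_3 = 2; b_3 = 13; s_3 = 1.5; t_3 = 4; a_4 = 12.5; b_4 = 3.5; p_4 = 2.5; q_4 = 3.5; t_4 = 4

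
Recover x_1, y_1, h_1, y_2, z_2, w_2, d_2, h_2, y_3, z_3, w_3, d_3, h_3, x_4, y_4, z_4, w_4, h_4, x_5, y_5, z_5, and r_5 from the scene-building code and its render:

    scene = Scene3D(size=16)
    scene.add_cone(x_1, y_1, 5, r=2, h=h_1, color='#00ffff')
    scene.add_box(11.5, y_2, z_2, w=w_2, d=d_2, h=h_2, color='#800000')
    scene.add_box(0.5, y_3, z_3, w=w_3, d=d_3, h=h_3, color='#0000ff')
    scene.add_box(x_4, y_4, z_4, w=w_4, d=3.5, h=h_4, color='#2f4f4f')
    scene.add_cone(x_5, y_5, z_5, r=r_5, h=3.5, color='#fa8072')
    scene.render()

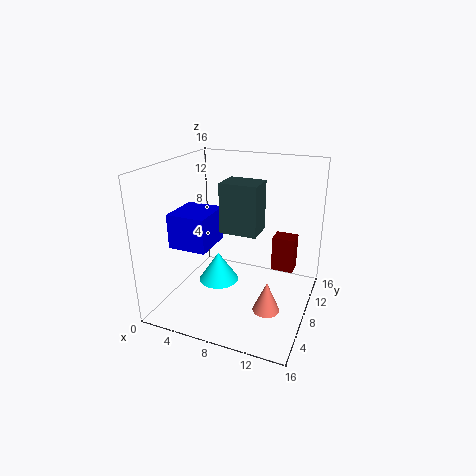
x_1 = 7.5, y_1 = 4, h_1 = 3, y_2 = 9.5, z_2 = 4, w_2 = 2.5, d_2 = 2, h_2 = 4, y_3 = 5.5, z_3 = 6.5, w_3 = 4.5, d_3 = 5, h_3 = 4, x_4 = 5, y_4 = 9.5, z_4 = 7.5, w_4 = 4.5, h_4 = 6, x_5 = 12, y_5 = 6.5, z_5 = 0.5, r_5 = 1.5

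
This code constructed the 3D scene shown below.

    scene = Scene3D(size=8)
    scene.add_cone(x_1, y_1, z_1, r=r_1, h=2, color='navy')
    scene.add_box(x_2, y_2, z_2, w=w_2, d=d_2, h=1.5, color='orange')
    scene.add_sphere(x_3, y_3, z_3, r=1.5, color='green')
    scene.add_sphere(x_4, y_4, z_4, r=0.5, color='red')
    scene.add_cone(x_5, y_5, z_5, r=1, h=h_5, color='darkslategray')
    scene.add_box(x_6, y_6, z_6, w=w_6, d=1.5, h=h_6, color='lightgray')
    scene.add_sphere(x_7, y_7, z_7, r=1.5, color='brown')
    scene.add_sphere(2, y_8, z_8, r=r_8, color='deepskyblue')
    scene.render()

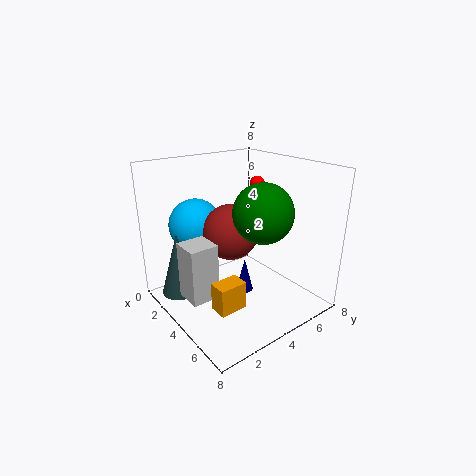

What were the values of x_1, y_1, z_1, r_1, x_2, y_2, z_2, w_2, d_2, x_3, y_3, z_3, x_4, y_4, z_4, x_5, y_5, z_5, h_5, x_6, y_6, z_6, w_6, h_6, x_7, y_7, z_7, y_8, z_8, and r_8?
x_1 = 4; y_1 = 4.5; z_1 = 0.5; r_1 = 0.5; x_2 = 5; y_2 = 1.5; z_2 = 1; w_2 = 1; d_2 = 1.5; x_3 = 6; y_3 = 4; z_3 = 6; x_4 = 1.5; y_4 = 7.5; z_4 = 6; x_5 = 2.5; y_5 = 1; z_5 = 1; h_5 = 3.5; x_6 = 3.5; y_6 = 0.5; z_6 = 1.5; w_6 = 1.5; h_6 = 3; x_7 = 4; y_7 = 3.5; z_7 = 4.5; y_8 = 2.5; z_8 = 4.5; r_8 = 1.5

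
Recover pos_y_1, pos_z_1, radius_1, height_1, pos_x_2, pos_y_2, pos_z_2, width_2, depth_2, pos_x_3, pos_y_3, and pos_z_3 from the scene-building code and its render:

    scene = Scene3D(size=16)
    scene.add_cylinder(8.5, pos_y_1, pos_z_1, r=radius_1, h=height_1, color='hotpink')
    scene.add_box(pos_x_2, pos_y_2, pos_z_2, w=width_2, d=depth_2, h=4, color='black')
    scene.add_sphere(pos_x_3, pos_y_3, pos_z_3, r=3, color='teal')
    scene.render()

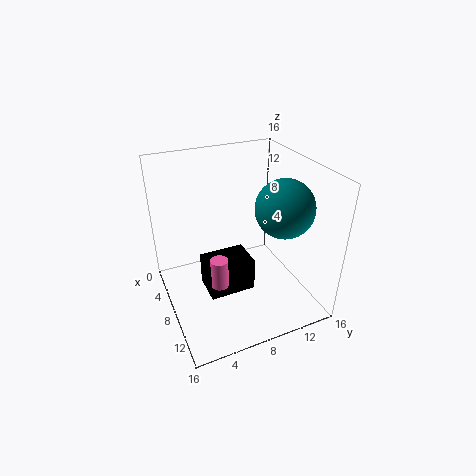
pos_y_1 = 5.5, pos_z_1 = 2.5, radius_1 = 1, height_1 = 3.5, pos_x_2 = 4.5, pos_y_2 = 4.5, pos_z_2 = 0.5, width_2 = 4, depth_2 = 5.5, pos_x_3 = 11.5, pos_y_3 = 11.5, pos_z_3 = 12.5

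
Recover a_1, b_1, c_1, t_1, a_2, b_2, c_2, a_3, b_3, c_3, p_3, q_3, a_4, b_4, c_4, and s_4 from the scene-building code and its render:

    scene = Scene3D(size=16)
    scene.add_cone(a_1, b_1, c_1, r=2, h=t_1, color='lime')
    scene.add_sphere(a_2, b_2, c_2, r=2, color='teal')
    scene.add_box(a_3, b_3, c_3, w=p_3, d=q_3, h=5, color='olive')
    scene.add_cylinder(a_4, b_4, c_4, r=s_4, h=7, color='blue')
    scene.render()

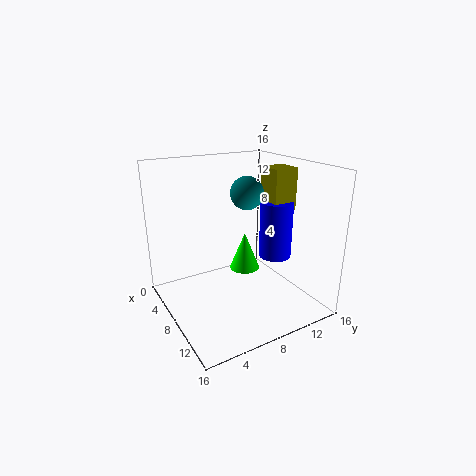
a_1 = 3; b_1 = 12; c_1 = 1; t_1 = 5; a_2 = 5; b_2 = 11; c_2 = 12; a_3 = 5; b_3 = 13; c_3 = 10; p_3 = 3; q_3 = 3; a_4 = 7; b_4 = 14; c_4 = 4; s_4 = 2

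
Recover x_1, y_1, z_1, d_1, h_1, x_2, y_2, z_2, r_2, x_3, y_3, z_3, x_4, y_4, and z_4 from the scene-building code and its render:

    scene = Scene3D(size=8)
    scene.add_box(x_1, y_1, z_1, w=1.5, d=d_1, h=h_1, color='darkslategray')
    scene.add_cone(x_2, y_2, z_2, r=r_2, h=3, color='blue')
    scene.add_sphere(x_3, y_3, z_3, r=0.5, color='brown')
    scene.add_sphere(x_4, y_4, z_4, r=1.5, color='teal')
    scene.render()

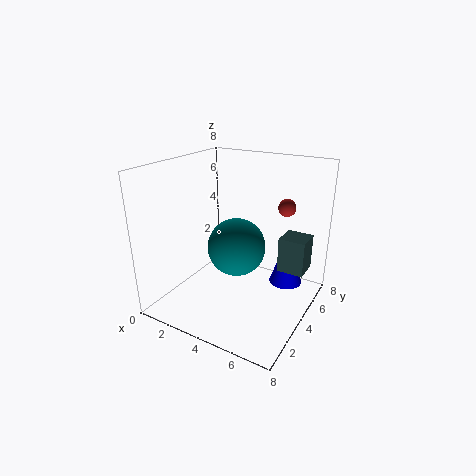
x_1 = 6; y_1 = 5; z_1 = 2; d_1 = 1.5; h_1 = 2; x_2 = 6; y_2 = 6.5; z_2 = 0.5; r_2 = 1; x_3 = 6; y_3 = 6; z_3 = 5.5; x_4 = 4.5; y_4 = 3; z_4 = 4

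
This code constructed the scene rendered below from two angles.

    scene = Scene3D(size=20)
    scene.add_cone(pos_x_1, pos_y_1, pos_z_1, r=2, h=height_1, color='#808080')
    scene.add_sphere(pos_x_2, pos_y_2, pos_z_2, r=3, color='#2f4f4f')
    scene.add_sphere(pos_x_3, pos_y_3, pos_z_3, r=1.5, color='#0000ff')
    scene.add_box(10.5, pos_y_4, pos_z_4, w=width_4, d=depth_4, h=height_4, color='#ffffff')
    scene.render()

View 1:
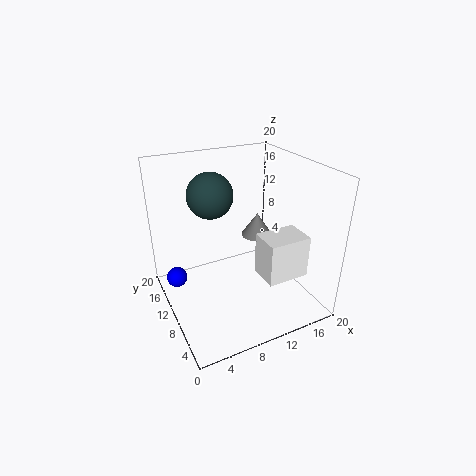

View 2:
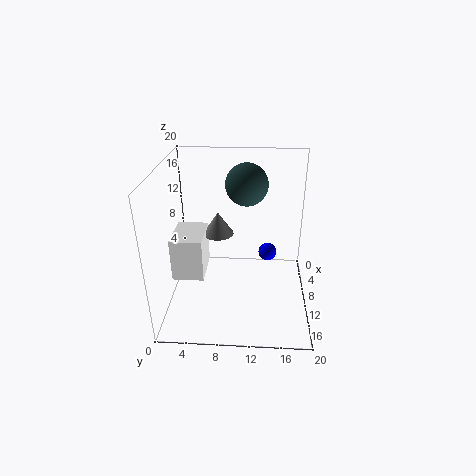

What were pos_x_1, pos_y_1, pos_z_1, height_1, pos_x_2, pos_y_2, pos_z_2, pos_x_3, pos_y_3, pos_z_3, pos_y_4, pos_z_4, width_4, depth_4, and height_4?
pos_x_1 = 11.5, pos_y_1 = 7.5, pos_z_1 = 11.5, height_1 = 3, pos_x_2 = 6.5, pos_y_2 = 11, pos_z_2 = 16.5, pos_x_3 = 2, pos_y_3 = 14.5, pos_z_3 = 3, pos_y_4 = 2, pos_z_4 = 7, width_4 = 5.5, depth_4 = 4, height_4 = 5.5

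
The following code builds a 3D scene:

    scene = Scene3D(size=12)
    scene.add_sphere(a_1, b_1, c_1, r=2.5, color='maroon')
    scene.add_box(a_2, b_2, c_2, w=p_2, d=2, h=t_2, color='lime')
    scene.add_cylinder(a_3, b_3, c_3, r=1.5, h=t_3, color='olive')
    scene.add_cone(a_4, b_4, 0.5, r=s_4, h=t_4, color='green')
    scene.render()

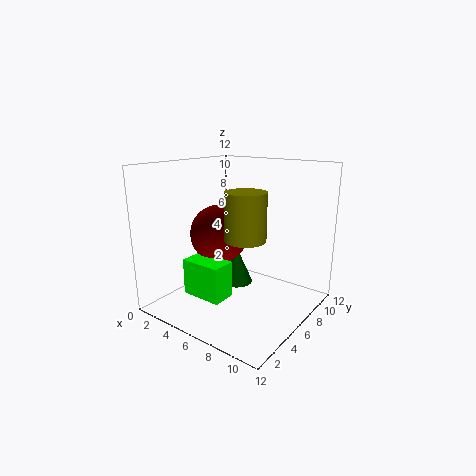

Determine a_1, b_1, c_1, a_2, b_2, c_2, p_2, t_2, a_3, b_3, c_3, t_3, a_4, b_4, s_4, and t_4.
a_1 = 4; b_1 = 6; c_1 = 6; a_2 = 3; b_2 = 2.5; c_2 = 1.5; p_2 = 3.5; t_2 = 3; a_3 = 8.5; b_3 = 3.5; c_3 = 7; t_3 = 3.5; a_4 = 4; b_4 = 8.5; s_4 = 1.5; t_4 = 3.5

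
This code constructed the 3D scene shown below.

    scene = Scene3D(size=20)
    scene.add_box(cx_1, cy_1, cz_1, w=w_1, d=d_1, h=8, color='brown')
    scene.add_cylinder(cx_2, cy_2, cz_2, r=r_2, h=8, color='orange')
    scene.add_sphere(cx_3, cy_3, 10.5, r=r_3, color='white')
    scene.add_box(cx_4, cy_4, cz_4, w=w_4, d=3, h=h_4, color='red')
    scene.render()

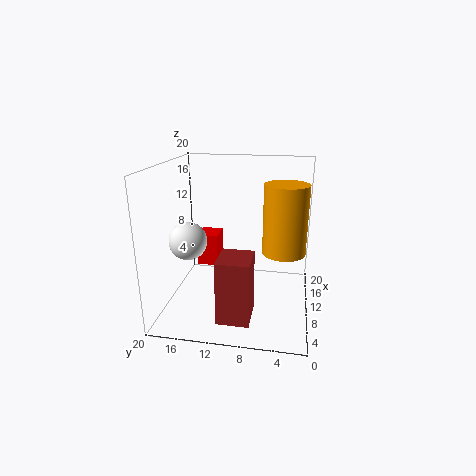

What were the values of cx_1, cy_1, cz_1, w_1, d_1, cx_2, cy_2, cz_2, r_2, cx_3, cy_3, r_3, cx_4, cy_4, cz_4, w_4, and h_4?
cx_1 = 0.5; cy_1 = 7; cz_1 = 2.5; w_1 = 4.5; d_1 = 4; cx_2 = 4; cy_2 = 3.5; cz_2 = 11; r_2 = 2.5; cx_3 = 6.5; cy_3 = 16; r_3 = 2.5; cx_4 = 10; cy_4 = 13; cz_4 = 5.5; w_4 = 3.5; h_4 = 4.5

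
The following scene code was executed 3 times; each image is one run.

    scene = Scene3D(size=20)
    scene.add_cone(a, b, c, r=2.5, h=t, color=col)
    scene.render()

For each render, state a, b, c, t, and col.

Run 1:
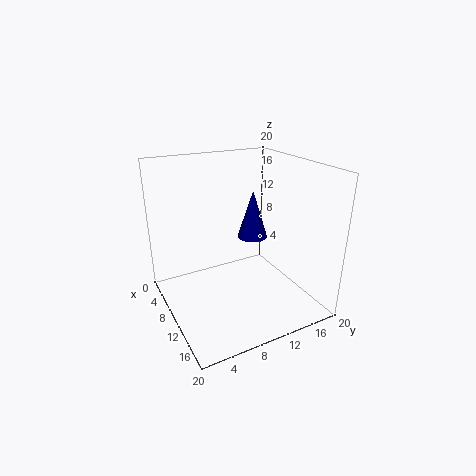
a = 3, b = 16.5, c = 6, t = 8, col = 'navy'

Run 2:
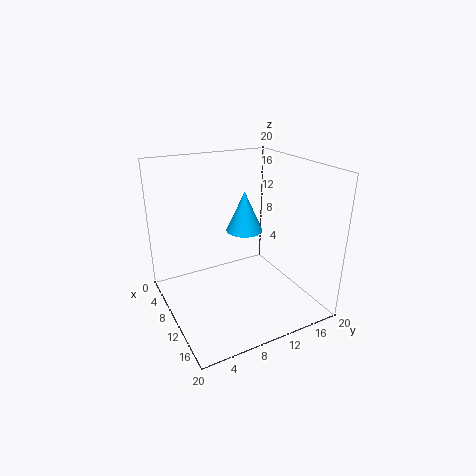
a = 10, b = 11, c = 11, t = 5.5, col = 'deepskyblue'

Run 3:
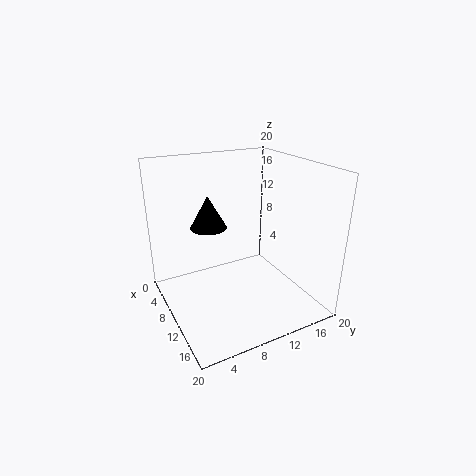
a = 8, b = 6.5, c = 11.5, t = 4.5, col = 'black'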